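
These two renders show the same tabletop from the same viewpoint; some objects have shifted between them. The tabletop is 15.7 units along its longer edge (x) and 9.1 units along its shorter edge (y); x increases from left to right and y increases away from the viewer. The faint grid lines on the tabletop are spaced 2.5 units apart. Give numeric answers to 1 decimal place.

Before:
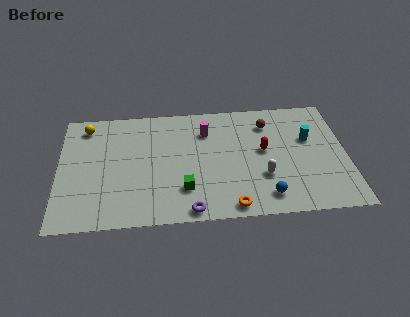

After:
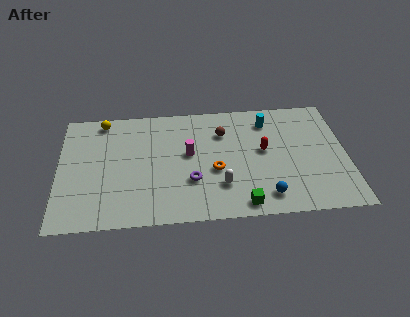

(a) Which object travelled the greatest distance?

the green cube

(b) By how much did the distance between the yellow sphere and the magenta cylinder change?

-1.1

The distance was about 6.7 in the first image and 5.6 in the second, so they moved 1.1 units closer together.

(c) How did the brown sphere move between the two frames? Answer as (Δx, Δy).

(-2.5, -0.5)

The brown sphere was at about (11.5, 7.1) and moved to about (9.0, 6.6).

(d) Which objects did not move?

the blue sphere and the red capsule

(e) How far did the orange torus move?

2.9

The orange torus was near (9.3, 0.9) before and (8.5, 3.7) after, so it travelled √(0.8² + 2.8²) ≈ 2.9 units.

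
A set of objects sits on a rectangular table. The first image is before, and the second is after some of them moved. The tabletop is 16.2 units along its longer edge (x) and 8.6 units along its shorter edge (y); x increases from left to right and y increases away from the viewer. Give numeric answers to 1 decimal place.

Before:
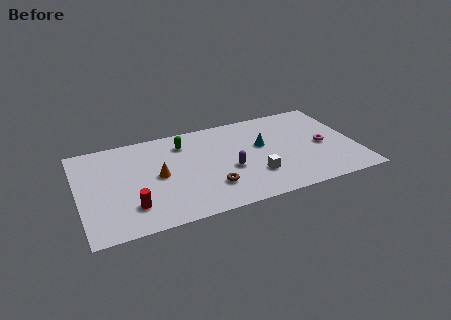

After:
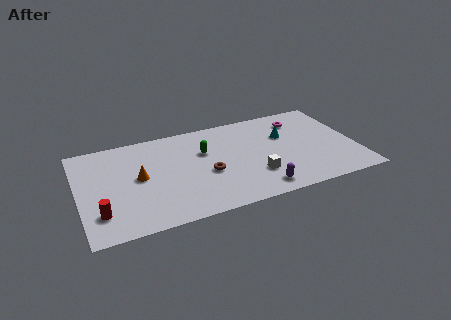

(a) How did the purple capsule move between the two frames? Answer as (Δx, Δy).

(1.5, -2.3)

From the two frames, the purple capsule sits at roughly (8.7, 3.5) before and (10.2, 1.2) after.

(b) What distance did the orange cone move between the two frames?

1.1

The orange cone was near (4.6, 4.3) before and (3.5, 4.5) after, so it travelled √(1.1² + 0.2²) ≈ 1.1 units.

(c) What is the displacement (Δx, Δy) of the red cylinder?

(-1.8, 0.0)

The red cylinder started near (2.9, 2.1) and ended near (1.1, 2.1).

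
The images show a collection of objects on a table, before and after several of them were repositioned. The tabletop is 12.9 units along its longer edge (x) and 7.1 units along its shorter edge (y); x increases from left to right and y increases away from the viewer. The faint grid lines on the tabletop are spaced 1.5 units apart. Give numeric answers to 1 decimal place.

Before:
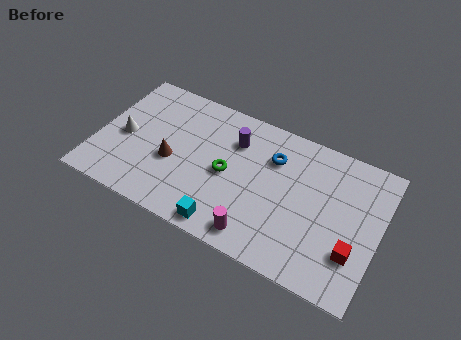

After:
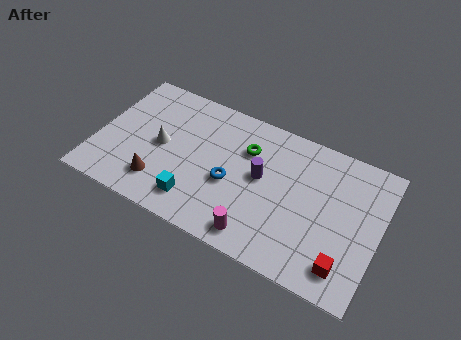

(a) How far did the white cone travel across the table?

1.7

The white cone was near (1.2, 3.3) before and (2.9, 3.5) after, so it travelled √(1.7² + 0.2²) ≈ 1.7 units.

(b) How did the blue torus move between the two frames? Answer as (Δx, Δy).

(-1.7, -2.1)

The blue torus started near (7.9, 5.1) and ended near (6.2, 3.0).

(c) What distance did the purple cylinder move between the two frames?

1.9

The purple cylinder was near (6.1, 5.2) before and (7.5, 3.9) after, so it travelled √(1.4² + 1.3²) ≈ 1.9 units.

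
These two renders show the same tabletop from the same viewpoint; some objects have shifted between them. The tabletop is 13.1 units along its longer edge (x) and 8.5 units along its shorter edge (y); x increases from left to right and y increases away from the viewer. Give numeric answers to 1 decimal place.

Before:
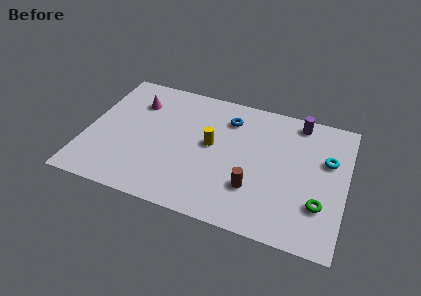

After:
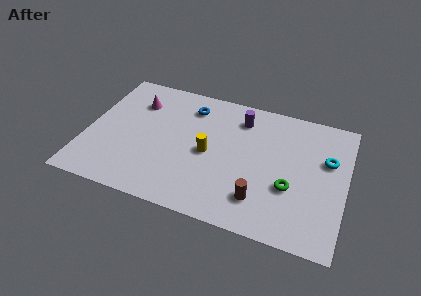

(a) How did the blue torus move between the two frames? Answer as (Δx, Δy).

(-2.0, 0.2)

The blue torus started near (7.0, 6.6) and ended near (5.0, 6.8).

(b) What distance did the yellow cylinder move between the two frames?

0.6

The yellow cylinder was near (6.3, 4.6) before and (6.2, 4.0) after, so it travelled √(0.1² + 0.6²) ≈ 0.6 units.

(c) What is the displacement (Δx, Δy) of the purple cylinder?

(-2.9, -0.7)

The purple cylinder was at about (10.5, 7.5) and moved to about (7.6, 6.8).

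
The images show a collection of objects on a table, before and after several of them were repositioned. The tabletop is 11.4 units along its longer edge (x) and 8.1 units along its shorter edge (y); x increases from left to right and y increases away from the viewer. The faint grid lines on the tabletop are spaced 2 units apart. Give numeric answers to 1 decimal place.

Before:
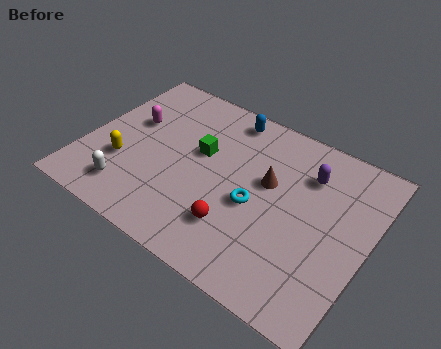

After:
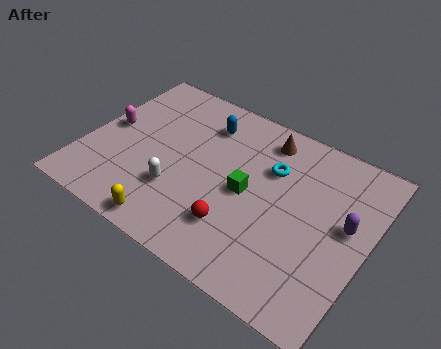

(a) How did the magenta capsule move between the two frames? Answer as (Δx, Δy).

(-0.8, -0.7)

From the two frames, the magenta capsule sits at roughly (1.6, 4.9) before and (0.8, 4.2) after.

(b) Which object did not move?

the red sphere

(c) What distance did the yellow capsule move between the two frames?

3.1

The yellow capsule was near (1.7, 2.7) before and (4.1, 0.8) after, so it travelled √(2.4² + 1.9²) ≈ 3.1 units.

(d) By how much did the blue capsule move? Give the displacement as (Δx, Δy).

(-0.8, -0.8)

From the two frames, the blue capsule sits at roughly (5.2, 7.1) before and (4.4, 6.3) after.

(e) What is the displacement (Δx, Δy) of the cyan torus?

(0.3, 2.0)

The cyan torus started near (7.0, 3.5) and ended near (7.3, 5.5).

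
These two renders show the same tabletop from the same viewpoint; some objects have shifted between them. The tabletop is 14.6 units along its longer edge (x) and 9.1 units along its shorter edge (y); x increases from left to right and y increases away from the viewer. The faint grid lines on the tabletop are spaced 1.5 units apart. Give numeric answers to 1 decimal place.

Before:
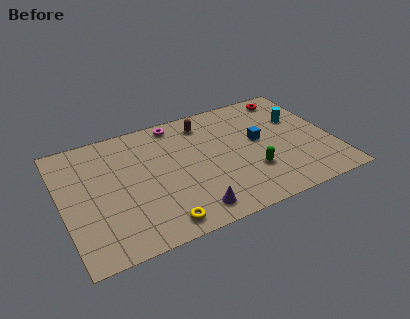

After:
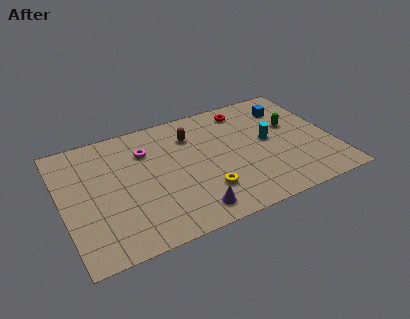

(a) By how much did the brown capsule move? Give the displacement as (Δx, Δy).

(-0.8, -0.7)

The brown capsule started near (8.0, 7.5) and ended near (7.2, 6.8).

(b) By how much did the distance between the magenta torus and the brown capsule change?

+0.9

The distance was about 1.6 in the first image and 2.5 in the second, so they moved 0.9 units further apart.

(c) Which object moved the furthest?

the green capsule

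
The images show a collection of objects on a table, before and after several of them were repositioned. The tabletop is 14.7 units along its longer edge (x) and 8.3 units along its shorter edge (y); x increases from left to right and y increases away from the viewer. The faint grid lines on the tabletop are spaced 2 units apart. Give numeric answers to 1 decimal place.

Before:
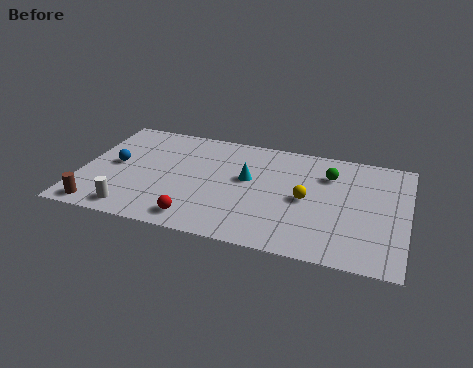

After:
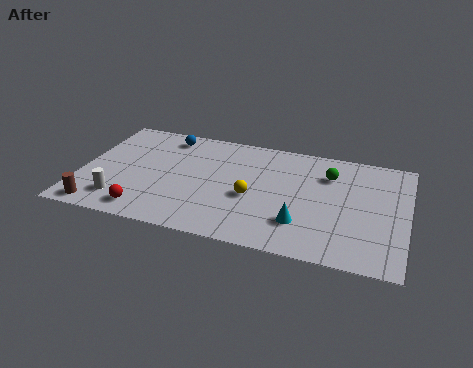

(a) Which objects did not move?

the green sphere and the brown cylinder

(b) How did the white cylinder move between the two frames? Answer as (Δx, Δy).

(-0.6, 0.6)

From the two frames, the white cylinder sits at roughly (2.6, 1.1) before and (2.0, 1.7) after.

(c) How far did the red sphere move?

2.3

The red sphere moved from about (5.5, 1.2) to (3.2, 1.2), a distance of √(2.3² + 0.0²) ≈ 2.3.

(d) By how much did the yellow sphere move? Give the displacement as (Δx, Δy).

(-2.4, -0.5)

From the two frames, the yellow sphere sits at roughly (10.2, 4.0) before and (7.8, 3.5) after.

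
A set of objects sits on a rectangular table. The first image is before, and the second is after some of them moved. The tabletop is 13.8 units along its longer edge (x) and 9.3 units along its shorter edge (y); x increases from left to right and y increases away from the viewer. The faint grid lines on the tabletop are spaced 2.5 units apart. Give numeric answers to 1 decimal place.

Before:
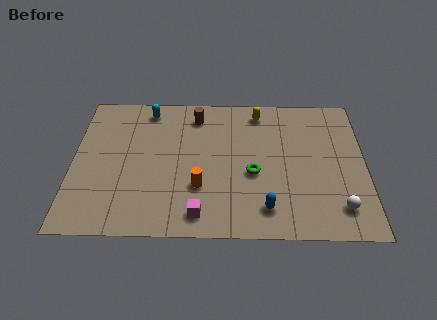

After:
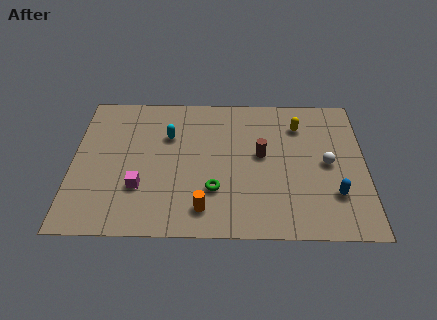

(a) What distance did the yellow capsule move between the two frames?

2.1

The yellow capsule moved from about (8.8, 8.0) to (10.7, 7.1), a distance of √(1.9² + 0.9²) ≈ 2.1.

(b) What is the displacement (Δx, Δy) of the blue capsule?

(3.2, 0.9)

From the two frames, the blue capsule sits at roughly (9.1, 1.7) before and (12.3, 2.6) after.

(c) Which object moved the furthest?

the brown cylinder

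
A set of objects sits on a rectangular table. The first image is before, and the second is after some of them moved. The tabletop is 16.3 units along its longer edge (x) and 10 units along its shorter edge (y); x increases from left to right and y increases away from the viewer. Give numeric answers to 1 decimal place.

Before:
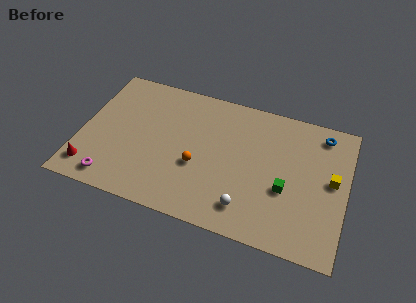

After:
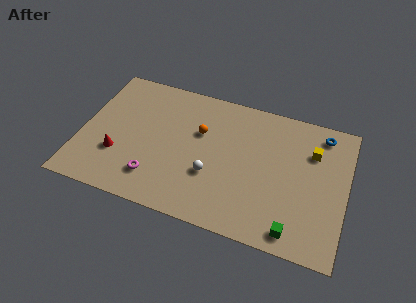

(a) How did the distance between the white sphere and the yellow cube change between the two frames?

+0.9

The distance was about 6.0 in the first image and 6.9 in the second, so they moved 0.9 units further apart.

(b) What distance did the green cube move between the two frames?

2.8

From (12.7, 3.9) to (13.4, 1.2), the green cube covered √(0.7² + 2.7²) ≈ 2.8 units.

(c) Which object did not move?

the blue torus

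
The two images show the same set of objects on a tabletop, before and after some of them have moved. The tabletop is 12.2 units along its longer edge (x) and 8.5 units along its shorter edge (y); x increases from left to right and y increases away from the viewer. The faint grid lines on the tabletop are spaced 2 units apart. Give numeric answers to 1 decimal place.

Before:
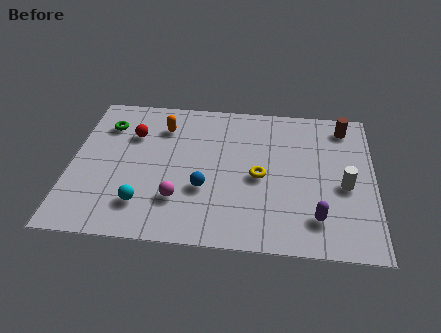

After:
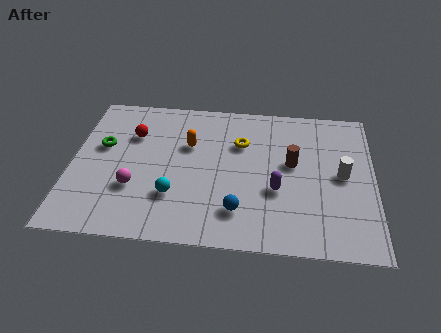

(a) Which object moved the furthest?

the brown cylinder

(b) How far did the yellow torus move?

2.1

The yellow torus moved from about (7.6, 3.9) to (6.8, 5.8), a distance of √(0.8² + 1.9²) ≈ 2.1.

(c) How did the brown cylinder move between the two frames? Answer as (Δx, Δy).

(-2.1, -2.4)

The brown cylinder was at about (11.0, 7.2) and moved to about (8.9, 4.8).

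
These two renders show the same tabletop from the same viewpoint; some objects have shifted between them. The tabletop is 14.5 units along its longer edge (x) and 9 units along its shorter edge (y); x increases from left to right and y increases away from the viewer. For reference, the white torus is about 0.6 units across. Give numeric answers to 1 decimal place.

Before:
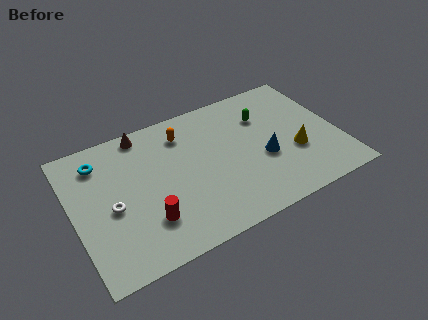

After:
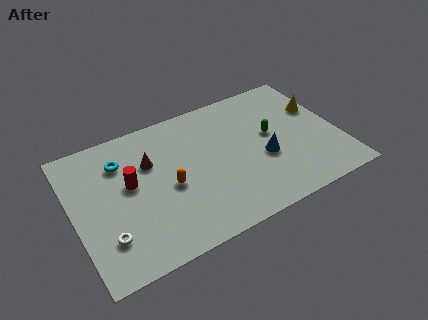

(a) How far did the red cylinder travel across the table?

2.8

The red cylinder moved from about (3.7, 2.4) to (3.1, 5.1), a distance of √(0.6² + 2.7²) ≈ 2.8.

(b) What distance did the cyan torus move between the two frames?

1.2

From (1.7, 7.2) to (2.8, 6.7), the cyan torus covered √(1.1² + 0.5²) ≈ 1.2 units.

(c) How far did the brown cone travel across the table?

2.1

The brown cone moved from about (4.2, 8.1) to (4.3, 6.0), a distance of √(0.1² + 2.1²) ≈ 2.1.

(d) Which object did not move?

the blue cone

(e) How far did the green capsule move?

1.4

The green capsule was near (10.7, 6.4) before and (10.9, 5.0) after, so it travelled √(0.2² + 1.4²) ≈ 1.4 units.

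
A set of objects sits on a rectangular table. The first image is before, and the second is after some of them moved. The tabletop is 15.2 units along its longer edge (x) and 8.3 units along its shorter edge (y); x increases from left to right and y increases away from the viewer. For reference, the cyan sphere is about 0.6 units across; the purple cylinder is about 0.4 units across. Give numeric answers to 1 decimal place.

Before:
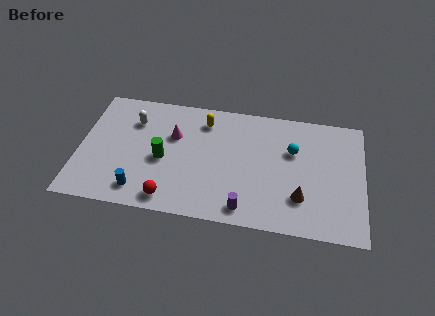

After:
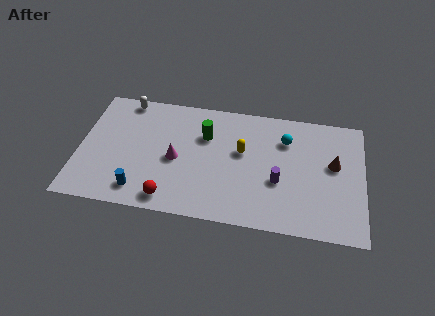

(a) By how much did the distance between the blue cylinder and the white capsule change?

+1.5

Before: roughly 4.7 units apart; after: 6.2. That's 1.5 units further apart.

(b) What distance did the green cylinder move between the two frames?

3.0

The green cylinder moved from about (4.5, 3.7) to (6.7, 5.7), a distance of √(2.2² + 2.0²) ≈ 3.0.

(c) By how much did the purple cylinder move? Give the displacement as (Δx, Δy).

(1.7, 2.1)

The purple cylinder was at about (9.0, 1.1) and moved to about (10.7, 3.2).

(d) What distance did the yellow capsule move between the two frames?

2.8

The yellow capsule was near (6.6, 6.7) before and (8.7, 4.9) after, so it travelled √(2.1² + 1.8²) ≈ 2.8 units.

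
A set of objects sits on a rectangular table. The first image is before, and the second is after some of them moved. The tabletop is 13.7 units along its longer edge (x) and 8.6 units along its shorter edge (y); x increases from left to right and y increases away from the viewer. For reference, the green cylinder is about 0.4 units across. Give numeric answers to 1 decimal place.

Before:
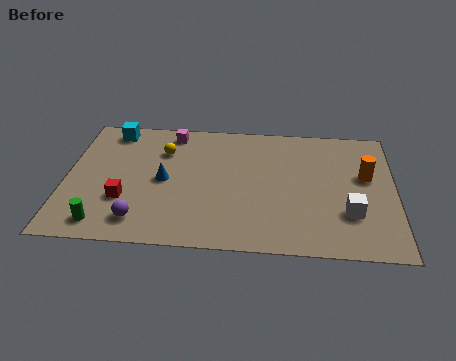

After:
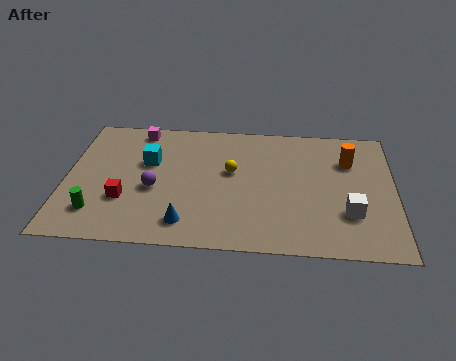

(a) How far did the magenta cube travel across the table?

1.4

The magenta cube was near (4.3, 7.5) before and (2.9, 7.6) after, so it travelled √(1.4² + 0.1²) ≈ 1.4 units.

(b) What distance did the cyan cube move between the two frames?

2.6

The cyan cube moved from about (1.8, 7.5) to (3.4, 5.4), a distance of √(1.6² + 2.1²) ≈ 2.6.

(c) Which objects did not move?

the white cube and the red cube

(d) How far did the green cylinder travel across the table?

0.8

From (1.7, 1.2) to (1.4, 1.9), the green cylinder covered √(0.3² + 0.7²) ≈ 0.8 units.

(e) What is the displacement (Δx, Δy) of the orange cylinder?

(-0.7, 1.0)

The orange cylinder started near (12.5, 5.1) and ended near (11.8, 6.1).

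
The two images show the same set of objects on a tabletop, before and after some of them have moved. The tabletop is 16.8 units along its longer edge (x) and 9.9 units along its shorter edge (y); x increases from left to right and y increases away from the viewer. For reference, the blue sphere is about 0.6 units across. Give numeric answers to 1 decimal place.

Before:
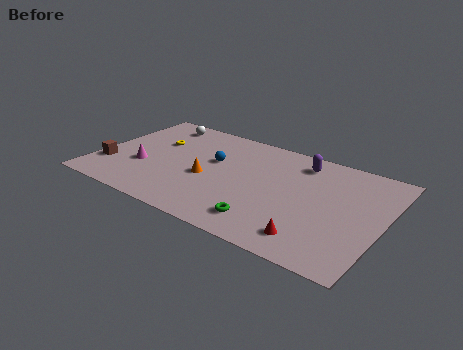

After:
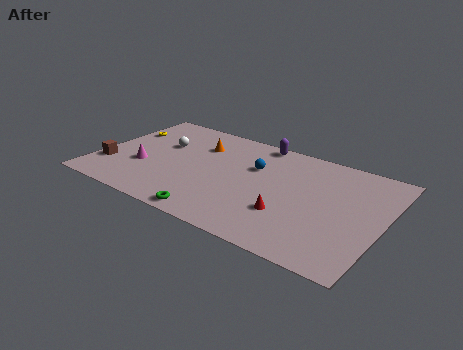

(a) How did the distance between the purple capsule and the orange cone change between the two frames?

-2.6

Before: roughly 6.4 units apart; after: 3.8. That's 2.6 units closer together.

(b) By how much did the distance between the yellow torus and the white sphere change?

+0.4

The distance was about 2.1 in the first image and 2.5 in the second, so they moved 0.4 units further apart.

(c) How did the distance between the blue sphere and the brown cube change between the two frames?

+2.4

They were about 6.6 units apart before and 9.0 after — 2.4 units further apart.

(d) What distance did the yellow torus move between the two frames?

2.1

The yellow torus was near (3.1, 6.4) before and (1.0, 6.8) after, so it travelled √(2.1² + 0.4²) ≈ 2.1 units.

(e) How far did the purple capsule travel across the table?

2.8

The purple capsule was near (11.6, 8.2) before and (8.9, 9.1) after, so it travelled √(2.7² + 0.9²) ≈ 2.8 units.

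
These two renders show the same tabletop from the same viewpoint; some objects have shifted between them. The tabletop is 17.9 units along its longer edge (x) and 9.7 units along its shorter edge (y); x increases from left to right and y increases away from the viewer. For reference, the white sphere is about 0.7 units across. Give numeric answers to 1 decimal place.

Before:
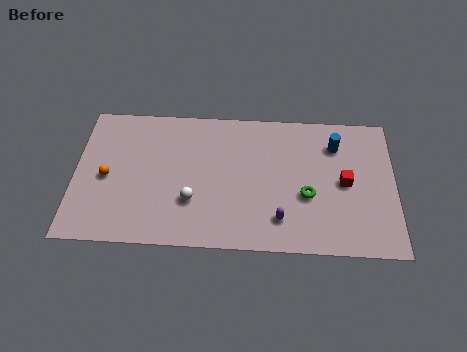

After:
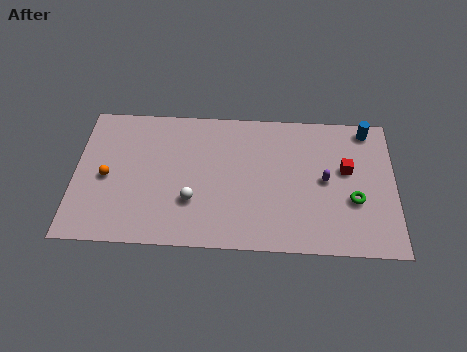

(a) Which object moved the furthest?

the purple capsule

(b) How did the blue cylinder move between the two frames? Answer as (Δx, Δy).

(1.8, 1.2)

From the two frames, the blue cylinder sits at roughly (14.6, 7.4) before and (16.4, 8.6) after.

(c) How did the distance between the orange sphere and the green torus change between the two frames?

+2.6

The distance was about 11.2 in the first image and 13.8 in the second, so they moved 2.6 units further apart.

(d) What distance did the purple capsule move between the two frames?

3.8

The purple capsule was near (11.5, 2.1) before and (14.0, 4.9) after, so it travelled √(2.5² + 2.8²) ≈ 3.8 units.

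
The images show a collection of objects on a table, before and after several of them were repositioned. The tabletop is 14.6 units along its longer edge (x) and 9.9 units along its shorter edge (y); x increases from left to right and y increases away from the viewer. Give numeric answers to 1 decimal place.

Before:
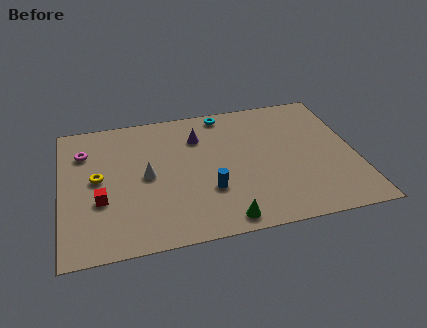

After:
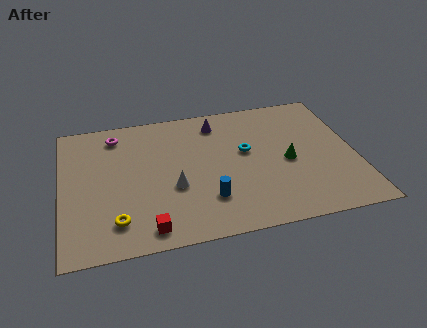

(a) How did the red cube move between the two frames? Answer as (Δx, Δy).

(2.2, -2.4)

The red cube was at about (1.9, 3.6) and moved to about (4.1, 1.2).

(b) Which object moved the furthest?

the green cone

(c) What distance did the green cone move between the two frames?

4.9

The green cone moved from about (7.8, 1.0) to (11.2, 4.5), a distance of √(3.4² + 3.5²) ≈ 4.9.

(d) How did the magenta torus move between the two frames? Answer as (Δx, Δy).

(1.6, 1.0)

The magenta torus started near (1.2, 7.3) and ended near (2.8, 8.3).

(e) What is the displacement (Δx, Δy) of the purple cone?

(1.0, 0.9)

The purple cone was at about (6.9, 7.3) and moved to about (7.9, 8.2).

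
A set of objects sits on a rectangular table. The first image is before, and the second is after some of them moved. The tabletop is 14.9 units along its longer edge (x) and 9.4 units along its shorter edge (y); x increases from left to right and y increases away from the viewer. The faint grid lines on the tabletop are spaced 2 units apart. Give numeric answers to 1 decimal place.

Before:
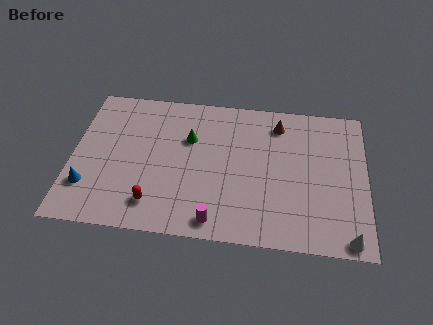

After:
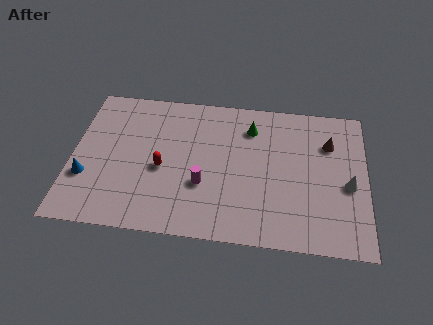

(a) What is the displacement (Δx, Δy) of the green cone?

(3.1, 1.1)

From the two frames, the green cone sits at roughly (5.9, 6.2) before and (9.0, 7.3) after.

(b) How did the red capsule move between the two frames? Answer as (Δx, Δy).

(0.3, 2.3)

The red capsule was at about (4.3, 1.8) and moved to about (4.6, 4.1).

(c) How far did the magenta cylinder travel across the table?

2.3

From (7.4, 1.1) to (6.7, 3.3), the magenta cylinder covered √(0.7² + 2.2²) ≈ 2.3 units.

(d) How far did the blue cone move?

0.6

From (0.9, 2.5) to (0.8, 3.1), the blue cone covered √(0.1² + 0.6²) ≈ 0.6 units.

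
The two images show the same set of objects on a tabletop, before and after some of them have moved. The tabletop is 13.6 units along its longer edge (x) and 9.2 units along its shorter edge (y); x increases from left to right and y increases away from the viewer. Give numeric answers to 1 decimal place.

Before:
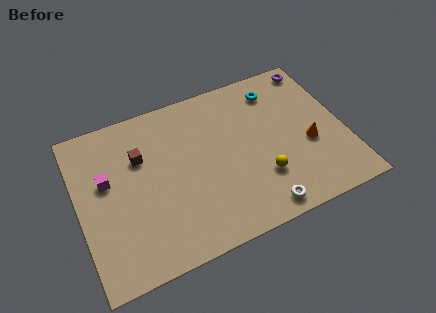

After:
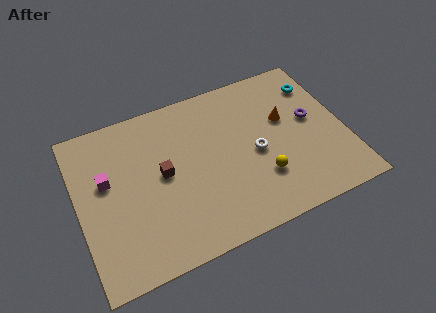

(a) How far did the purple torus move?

3.2

The purple torus was near (12.7, 8.2) before and (12.0, 5.1) after, so it travelled √(0.7² + 3.1²) ≈ 3.2 units.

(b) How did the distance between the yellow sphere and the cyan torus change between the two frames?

+0.6

They were about 5.0 units apart before and 5.6 after — 0.6 units further apart.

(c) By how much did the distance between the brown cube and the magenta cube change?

+1.0

They were about 1.9 units apart before and 2.9 after — 1.0 units further apart.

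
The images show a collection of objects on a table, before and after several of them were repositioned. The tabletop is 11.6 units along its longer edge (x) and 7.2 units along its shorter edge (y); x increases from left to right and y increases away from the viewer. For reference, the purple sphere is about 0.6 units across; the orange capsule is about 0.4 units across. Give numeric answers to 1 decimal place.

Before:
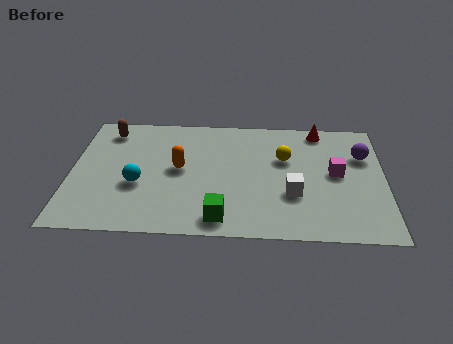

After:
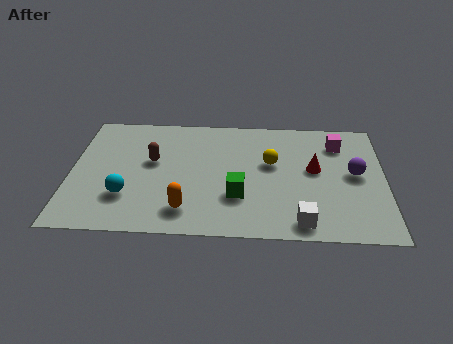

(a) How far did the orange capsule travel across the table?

2.4

From (4.0, 3.8) to (4.3, 1.4), the orange capsule covered √(0.3² + 2.4²) ≈ 2.4 units.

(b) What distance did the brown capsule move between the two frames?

2.5

The brown capsule moved from about (1.3, 6.0) to (3.0, 4.2), a distance of √(1.7² + 1.8²) ≈ 2.5.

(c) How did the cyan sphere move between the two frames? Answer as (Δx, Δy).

(-0.4, -0.7)

From the two frames, the cyan sphere sits at roughly (2.5, 2.8) before and (2.1, 2.1) after.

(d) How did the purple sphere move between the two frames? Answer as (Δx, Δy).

(-0.3, -1.1)

From the two frames, the purple sphere sits at roughly (10.8, 4.9) before and (10.5, 3.8) after.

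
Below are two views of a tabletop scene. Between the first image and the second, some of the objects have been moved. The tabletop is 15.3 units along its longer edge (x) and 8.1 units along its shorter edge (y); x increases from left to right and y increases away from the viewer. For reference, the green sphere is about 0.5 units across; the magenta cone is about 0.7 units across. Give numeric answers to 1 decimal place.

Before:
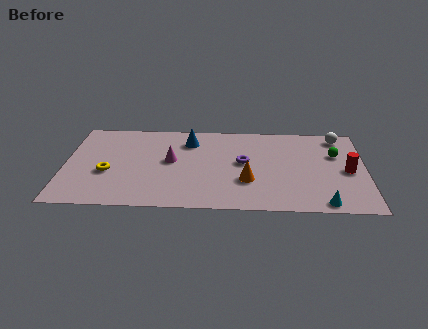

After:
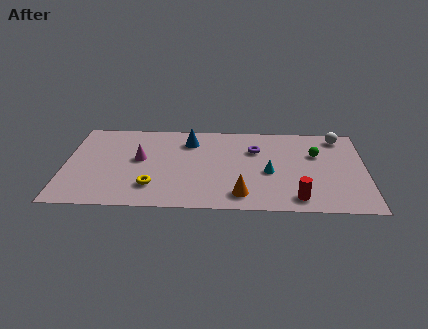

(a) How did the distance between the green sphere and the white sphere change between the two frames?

+0.4

Before: roughly 1.7 units apart; after: 2.1. That's 0.4 units further apart.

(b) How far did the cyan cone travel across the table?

3.8

From (13.1, 0.8) to (10.4, 3.5), the cyan cone covered √(2.7² + 2.7²) ≈ 3.8 units.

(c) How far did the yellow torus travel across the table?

2.6

The yellow torus was near (2.2, 3.2) before and (4.5, 2.0) after, so it travelled √(2.3² + 1.2²) ≈ 2.6 units.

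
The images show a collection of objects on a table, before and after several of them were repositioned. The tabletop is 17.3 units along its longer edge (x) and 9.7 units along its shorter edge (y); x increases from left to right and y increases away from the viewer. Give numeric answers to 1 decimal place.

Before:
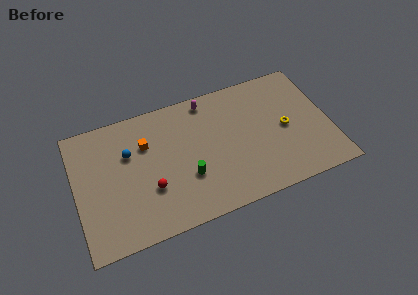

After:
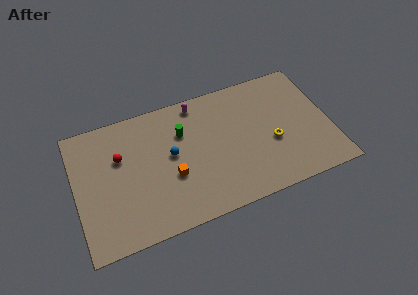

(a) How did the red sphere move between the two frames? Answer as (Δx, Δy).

(-1.8, 3.0)

From the two frames, the red sphere sits at roughly (4.9, 3.3) before and (3.1, 6.3) after.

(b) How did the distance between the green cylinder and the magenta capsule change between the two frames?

-3.4

Before: roughly 5.6 units apart; after: 2.2. That's 3.4 units closer together.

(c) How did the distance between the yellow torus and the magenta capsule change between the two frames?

+0.3

The distance was about 6.3 in the first image and 6.6 in the second, so they moved 0.3 units further apart.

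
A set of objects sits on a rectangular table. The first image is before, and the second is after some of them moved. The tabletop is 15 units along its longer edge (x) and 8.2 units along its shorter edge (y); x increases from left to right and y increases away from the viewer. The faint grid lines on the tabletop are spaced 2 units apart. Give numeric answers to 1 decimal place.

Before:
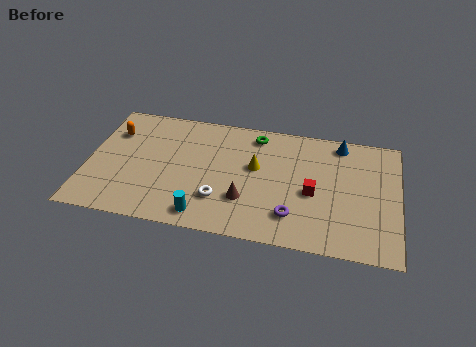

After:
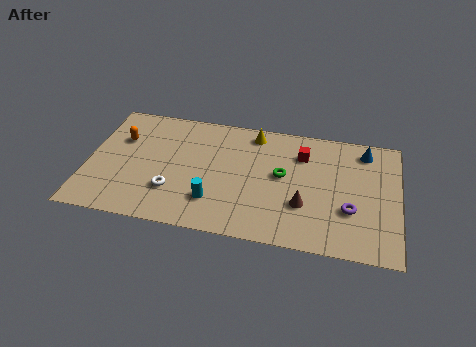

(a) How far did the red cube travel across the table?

2.6

From (10.9, 3.6) to (10.3, 6.1), the red cube covered √(0.6² + 2.5²) ≈ 2.6 units.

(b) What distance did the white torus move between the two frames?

2.3

The white torus was near (6.5, 2.3) before and (4.2, 2.4) after, so it travelled √(2.3² + 0.1²) ≈ 2.3 units.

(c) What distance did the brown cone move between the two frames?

2.8

The brown cone was near (7.7, 2.5) before and (10.5, 2.7) after, so it travelled √(2.8² + 0.2²) ≈ 2.8 units.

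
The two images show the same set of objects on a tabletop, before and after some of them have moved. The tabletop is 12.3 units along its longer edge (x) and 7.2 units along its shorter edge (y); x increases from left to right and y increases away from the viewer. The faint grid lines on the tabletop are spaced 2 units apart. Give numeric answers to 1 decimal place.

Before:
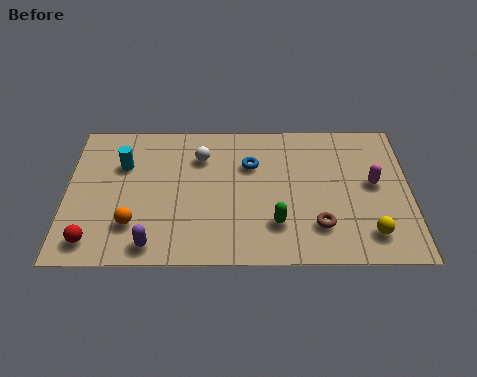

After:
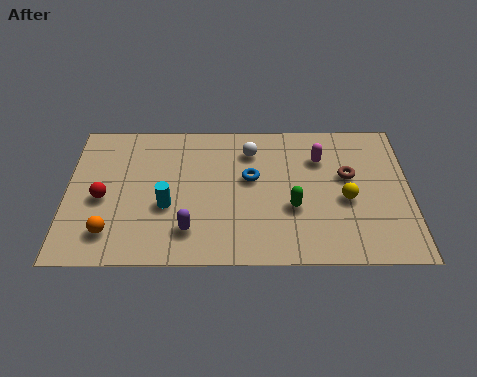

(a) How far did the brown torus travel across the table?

2.7

The brown torus moved from about (9.0, 1.8) to (10.1, 4.3), a distance of √(1.1² + 2.5²) ≈ 2.7.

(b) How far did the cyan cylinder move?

2.6

The cyan cylinder was near (2.0, 4.9) before and (3.6, 2.8) after, so it travelled √(1.6² + 2.1²) ≈ 2.6 units.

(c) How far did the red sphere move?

2.1

From (1.0, 1.1) to (1.3, 3.2), the red sphere covered √(0.3² + 2.1²) ≈ 2.1 units.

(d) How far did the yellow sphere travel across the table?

1.9

From (10.8, 1.4) to (10.0, 3.1), the yellow sphere covered √(0.8² + 1.7²) ≈ 1.9 units.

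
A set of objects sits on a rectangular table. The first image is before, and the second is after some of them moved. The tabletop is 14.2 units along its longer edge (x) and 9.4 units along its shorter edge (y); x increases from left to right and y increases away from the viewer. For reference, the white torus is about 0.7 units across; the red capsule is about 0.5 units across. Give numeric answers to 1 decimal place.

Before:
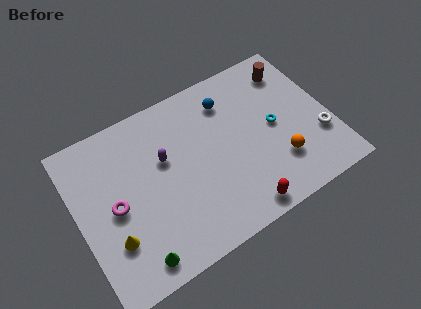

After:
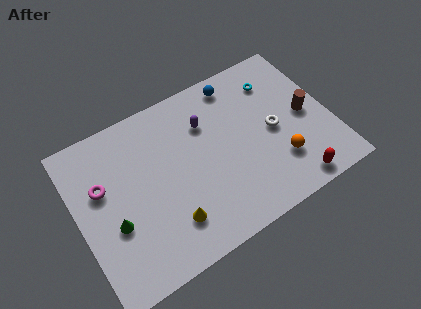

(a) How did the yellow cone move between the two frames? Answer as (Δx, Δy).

(3.1, -0.6)

From the two frames, the yellow cone sits at roughly (1.6, 2.8) before and (4.7, 2.2) after.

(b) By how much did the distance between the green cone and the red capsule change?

+4.1

The distance was about 5.9 in the first image and 10.0 in the second, so they moved 4.1 units further apart.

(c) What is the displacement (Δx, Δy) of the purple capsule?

(2.5, 0.9)

From the two frames, the purple capsule sits at roughly (5.0, 5.8) before and (7.5, 6.7) after.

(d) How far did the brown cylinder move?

3.0

The brown cylinder moved from about (12.6, 7.6) to (12.9, 4.6), a distance of √(0.3² + 3.0²) ≈ 3.0.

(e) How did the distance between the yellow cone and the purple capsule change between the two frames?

+0.8

The distance was about 4.5 in the first image and 5.3 in the second, so they moved 0.8 units further apart.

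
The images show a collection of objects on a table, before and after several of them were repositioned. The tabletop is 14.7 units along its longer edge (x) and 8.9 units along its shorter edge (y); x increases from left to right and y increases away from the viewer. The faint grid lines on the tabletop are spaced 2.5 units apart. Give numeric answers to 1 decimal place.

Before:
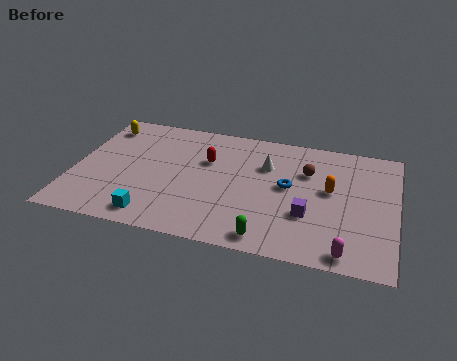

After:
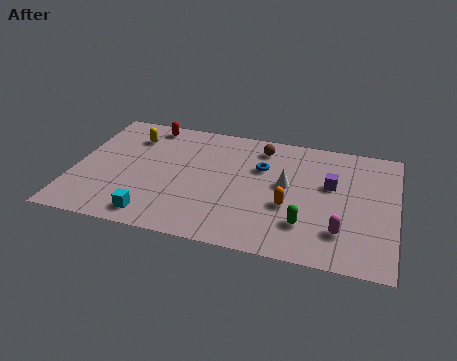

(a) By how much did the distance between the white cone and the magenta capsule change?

-2.8

They were about 6.5 units apart before and 3.7 after — 2.8 units closer together.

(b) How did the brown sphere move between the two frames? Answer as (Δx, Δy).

(-2.2, 1.3)

From the two frames, the brown sphere sits at roughly (10.6, 6.1) before and (8.4, 7.4) after.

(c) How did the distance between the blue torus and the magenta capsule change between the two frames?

+0.5

The distance was about 4.8 in the first image and 5.3 in the second, so they moved 0.5 units further apart.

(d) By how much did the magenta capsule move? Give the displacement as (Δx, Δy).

(-0.3, 1.3)

From the two frames, the magenta capsule sits at roughly (12.6, 0.9) before and (12.3, 2.2) after.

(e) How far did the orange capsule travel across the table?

2.4

From (11.7, 5.0) to (9.9, 3.4), the orange capsule covered √(1.8² + 1.6²) ≈ 2.4 units.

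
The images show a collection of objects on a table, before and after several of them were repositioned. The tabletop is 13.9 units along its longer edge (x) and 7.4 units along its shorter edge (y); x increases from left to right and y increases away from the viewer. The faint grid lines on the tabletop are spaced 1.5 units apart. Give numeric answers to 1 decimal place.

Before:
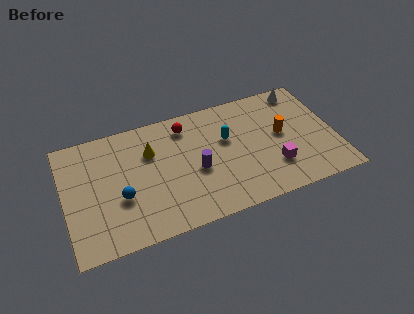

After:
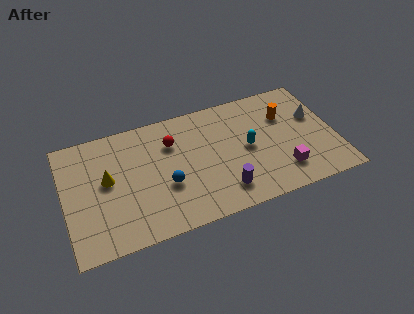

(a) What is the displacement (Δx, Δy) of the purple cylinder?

(1.2, -1.7)

The purple cylinder was at about (6.7, 3.2) and moved to about (7.9, 1.5).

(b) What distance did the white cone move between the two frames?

2.0

From (12.5, 6.5) to (13.0, 4.6), the white cone covered √(0.5² + 1.9²) ≈ 2.0 units.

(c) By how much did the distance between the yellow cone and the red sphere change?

+1.5

The distance was about 2.1 in the first image and 3.6 in the second, so they moved 1.5 units further apart.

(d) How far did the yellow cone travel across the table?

2.5

From (4.5, 5.1) to (2.2, 4.1), the yellow cone covered √(2.3² + 1.0²) ≈ 2.5 units.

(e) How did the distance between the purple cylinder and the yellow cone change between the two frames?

+3.4

They were about 2.9 units apart before and 6.3 after — 3.4 units further apart.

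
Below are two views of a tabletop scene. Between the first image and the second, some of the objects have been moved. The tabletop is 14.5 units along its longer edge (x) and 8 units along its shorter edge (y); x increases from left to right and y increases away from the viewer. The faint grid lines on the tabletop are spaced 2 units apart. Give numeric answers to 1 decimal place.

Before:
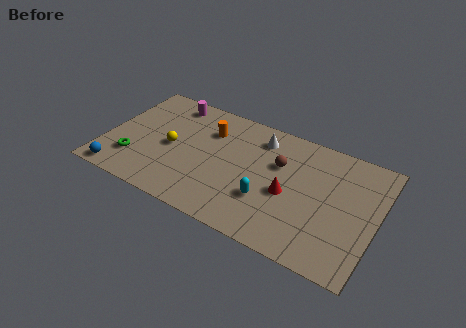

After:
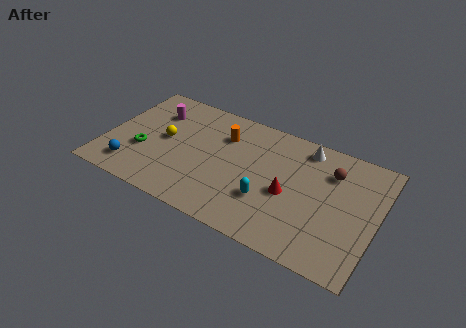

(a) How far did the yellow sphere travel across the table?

0.6

The yellow sphere was near (3.5, 3.8) before and (3.1, 4.2) after, so it travelled √(0.4² + 0.4²) ≈ 0.6 units.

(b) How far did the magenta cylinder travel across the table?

1.2

From (3.0, 6.9) to (2.3, 5.9), the magenta cylinder covered √(0.7² + 1.0²) ≈ 1.2 units.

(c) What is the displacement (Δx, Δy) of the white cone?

(2.4, 0.4)

From the two frames, the white cone sits at roughly (8.0, 6.5) before and (10.4, 6.9) after.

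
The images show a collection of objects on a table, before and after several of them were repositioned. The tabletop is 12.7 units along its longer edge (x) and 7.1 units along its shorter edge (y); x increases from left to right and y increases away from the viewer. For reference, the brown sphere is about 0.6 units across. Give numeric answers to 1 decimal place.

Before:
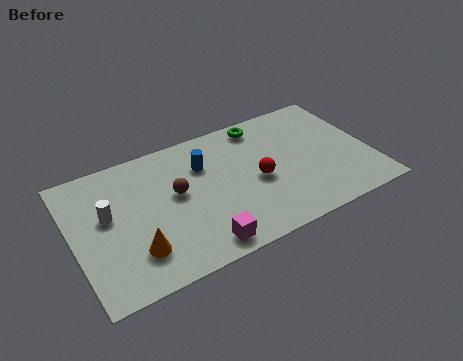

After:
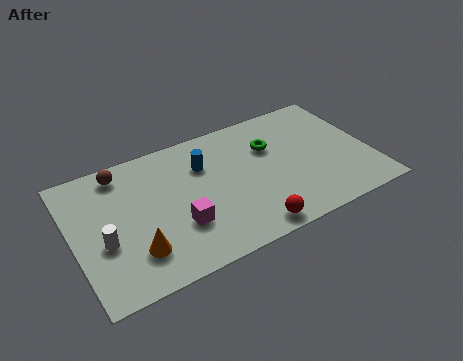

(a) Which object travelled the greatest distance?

the brown sphere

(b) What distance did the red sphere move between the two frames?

2.5

From (7.8, 3.2) to (7.1, 0.8), the red sphere covered √(0.7² + 2.4²) ≈ 2.5 units.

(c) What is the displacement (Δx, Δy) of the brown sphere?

(-2.1, 2.1)

From the two frames, the brown sphere sits at roughly (4.4, 4.0) before and (2.3, 6.1) after.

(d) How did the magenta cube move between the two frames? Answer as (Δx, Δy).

(-0.7, 1.4)

From the two frames, the magenta cube sits at roughly (5.0, 0.9) before and (4.3, 2.3) after.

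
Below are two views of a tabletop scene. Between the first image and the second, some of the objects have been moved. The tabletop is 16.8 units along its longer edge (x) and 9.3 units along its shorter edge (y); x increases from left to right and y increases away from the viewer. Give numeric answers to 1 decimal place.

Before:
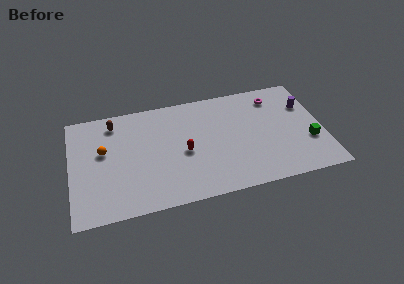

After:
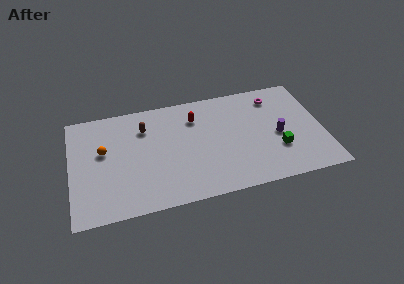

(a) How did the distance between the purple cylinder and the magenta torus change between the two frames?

+1.1

The distance was about 2.3 in the first image and 3.4 in the second, so they moved 1.1 units further apart.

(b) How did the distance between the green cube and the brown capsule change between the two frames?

-4.1

The distance was about 13.6 in the first image and 9.5 in the second, so they moved 4.1 units closer together.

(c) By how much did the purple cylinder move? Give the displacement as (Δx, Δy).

(-2.0, -2.2)

The purple cylinder started near (15.8, 6.4) and ended near (13.8, 4.2).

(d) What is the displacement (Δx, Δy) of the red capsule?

(0.9, 2.8)

The red capsule started near (7.5, 4.2) and ended near (8.4, 7.0).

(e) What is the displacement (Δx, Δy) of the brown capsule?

(2.0, -0.9)

The brown capsule started near (3.0, 7.8) and ended near (5.0, 6.9).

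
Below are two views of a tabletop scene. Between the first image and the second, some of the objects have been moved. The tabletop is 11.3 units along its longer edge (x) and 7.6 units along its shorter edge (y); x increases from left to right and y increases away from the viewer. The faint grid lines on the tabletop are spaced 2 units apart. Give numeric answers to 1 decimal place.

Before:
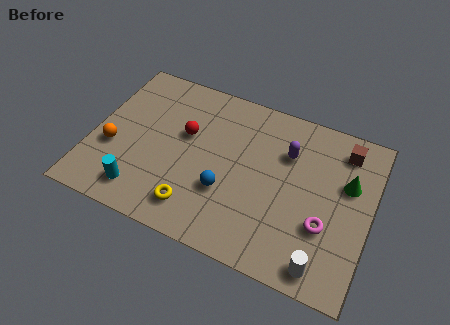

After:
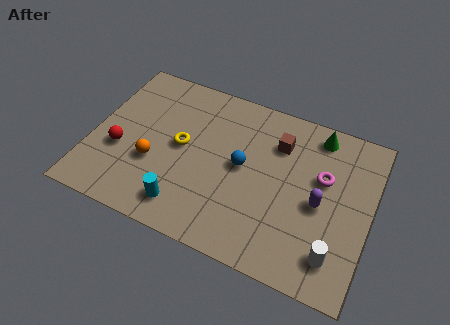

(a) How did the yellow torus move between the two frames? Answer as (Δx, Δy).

(-0.9, 2.6)

From the two frames, the yellow torus sits at roughly (4.5, 1.4) before and (3.6, 4.0) after.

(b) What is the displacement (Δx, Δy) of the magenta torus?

(-0.3, 2.1)

From the two frames, the magenta torus sits at roughly (9.6, 2.6) before and (9.3, 4.7) after.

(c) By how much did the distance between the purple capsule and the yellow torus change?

+0.6

The distance was about 5.1 in the first image and 5.7 in the second, so they moved 0.6 units further apart.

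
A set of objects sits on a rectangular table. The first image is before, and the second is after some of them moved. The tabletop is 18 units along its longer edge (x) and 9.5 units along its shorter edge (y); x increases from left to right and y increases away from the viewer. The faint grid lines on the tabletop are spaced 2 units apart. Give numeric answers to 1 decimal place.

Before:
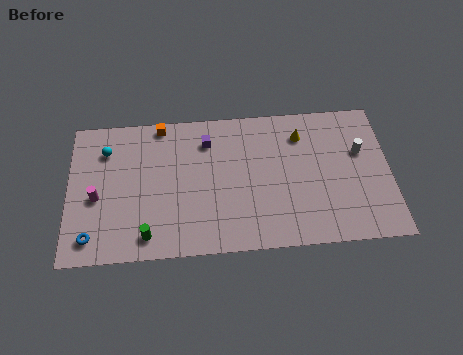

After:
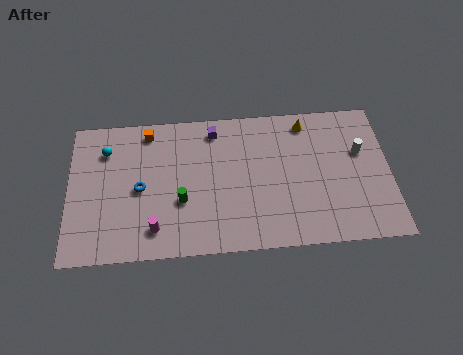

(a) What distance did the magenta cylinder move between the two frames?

3.9

From (1.6, 4.1) to (4.8, 1.8), the magenta cylinder covered √(3.2² + 2.3²) ≈ 3.9 units.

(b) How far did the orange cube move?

0.8

From (5.2, 8.7) to (4.5, 8.3), the orange cube covered √(0.7² + 0.4²) ≈ 0.8 units.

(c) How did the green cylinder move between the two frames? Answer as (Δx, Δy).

(1.9, 2.1)

The green cylinder was at about (4.4, 1.4) and moved to about (6.3, 3.5).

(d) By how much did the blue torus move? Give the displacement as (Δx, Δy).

(2.7, 3.0)

The blue torus was at about (1.3, 1.5) and moved to about (4.0, 4.5).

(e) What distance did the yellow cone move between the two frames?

0.9

The yellow cone was near (13.1, 7.4) before and (13.4, 8.2) after, so it travelled √(0.3² + 0.8²) ≈ 0.9 units.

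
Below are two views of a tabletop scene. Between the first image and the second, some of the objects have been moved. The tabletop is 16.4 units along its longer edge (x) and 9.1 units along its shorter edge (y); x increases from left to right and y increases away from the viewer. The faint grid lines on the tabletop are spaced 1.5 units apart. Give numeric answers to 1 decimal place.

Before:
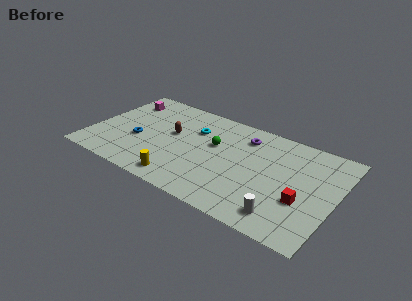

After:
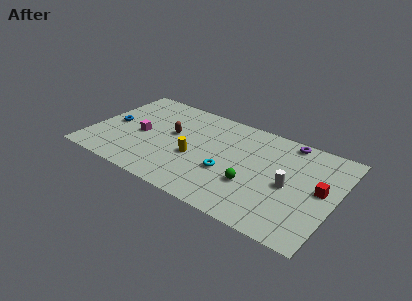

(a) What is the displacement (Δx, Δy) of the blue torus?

(-1.9, 0.8)

From the two frames, the blue torus sits at roughly (3.2, 3.6) before and (1.3, 4.4) after.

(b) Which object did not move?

the brown capsule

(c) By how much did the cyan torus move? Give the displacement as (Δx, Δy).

(2.7, -2.9)

The cyan torus started near (6.7, 6.3) and ended near (9.4, 3.4).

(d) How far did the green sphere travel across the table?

3.8

The green sphere moved from about (8.2, 5.5) to (11.1, 3.1), a distance of √(2.9² + 2.4²) ≈ 3.8.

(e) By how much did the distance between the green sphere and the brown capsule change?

+3.3

They were about 2.9 units apart before and 6.2 after — 3.3 units further apart.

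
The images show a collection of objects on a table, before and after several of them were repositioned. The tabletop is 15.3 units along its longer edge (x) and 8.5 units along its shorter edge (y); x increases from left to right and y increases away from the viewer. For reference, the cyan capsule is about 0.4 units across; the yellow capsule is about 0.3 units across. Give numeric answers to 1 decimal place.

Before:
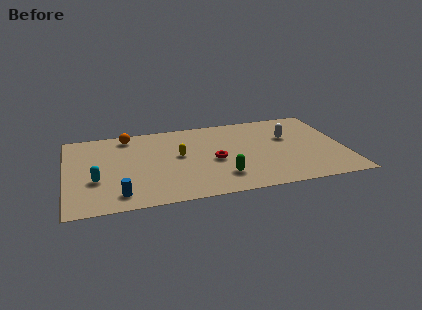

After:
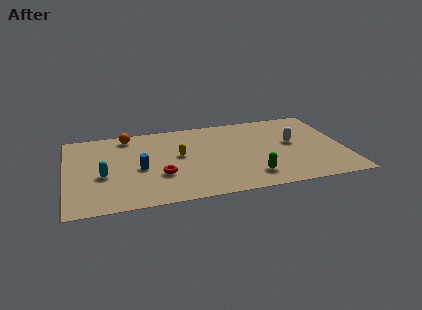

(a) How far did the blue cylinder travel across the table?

2.7

From (2.8, 1.4) to (4.0, 3.8), the blue cylinder covered √(1.2² + 2.4²) ≈ 2.7 units.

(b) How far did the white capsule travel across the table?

0.7

From (12.3, 5.4) to (12.5, 4.7), the white capsule covered √(0.2² + 0.7²) ≈ 0.7 units.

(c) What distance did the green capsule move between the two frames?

1.6

The green capsule moved from about (8.4, 2.0) to (10.0, 1.7), a distance of √(1.6² + 0.3²) ≈ 1.6.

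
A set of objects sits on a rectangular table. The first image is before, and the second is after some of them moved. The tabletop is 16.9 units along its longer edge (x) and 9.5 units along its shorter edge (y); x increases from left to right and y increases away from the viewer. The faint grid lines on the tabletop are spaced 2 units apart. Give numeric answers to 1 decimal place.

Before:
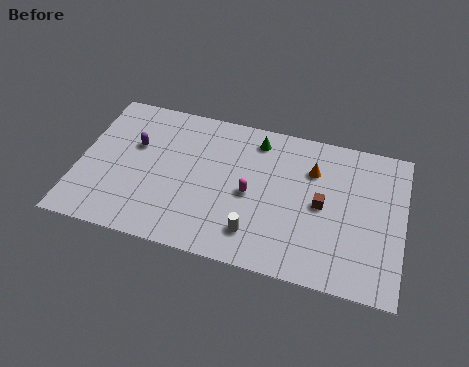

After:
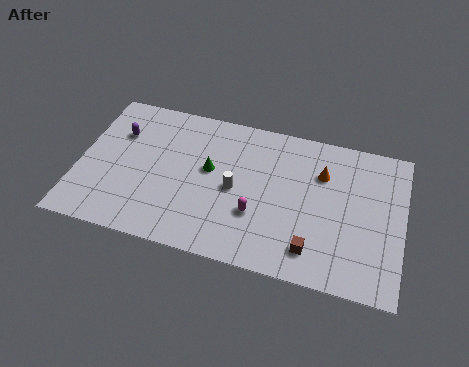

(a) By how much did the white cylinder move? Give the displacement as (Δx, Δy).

(-1.2, 2.5)

The white cylinder started near (9.4, 2.0) and ended near (8.2, 4.5).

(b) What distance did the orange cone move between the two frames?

0.5

From (12.1, 6.8) to (12.6, 6.7), the orange cone covered √(0.5² + 0.1²) ≈ 0.5 units.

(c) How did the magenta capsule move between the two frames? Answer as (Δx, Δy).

(0.4, -1.2)

The magenta capsule started near (9.0, 4.4) and ended near (9.4, 3.2).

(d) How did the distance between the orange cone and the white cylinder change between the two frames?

-0.6

They were about 5.5 units apart before and 4.9 after — 0.6 units closer together.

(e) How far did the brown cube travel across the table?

2.9

The brown cube was near (12.7, 4.7) before and (12.4, 1.8) after, so it travelled √(0.3² + 2.9²) ≈ 2.9 units.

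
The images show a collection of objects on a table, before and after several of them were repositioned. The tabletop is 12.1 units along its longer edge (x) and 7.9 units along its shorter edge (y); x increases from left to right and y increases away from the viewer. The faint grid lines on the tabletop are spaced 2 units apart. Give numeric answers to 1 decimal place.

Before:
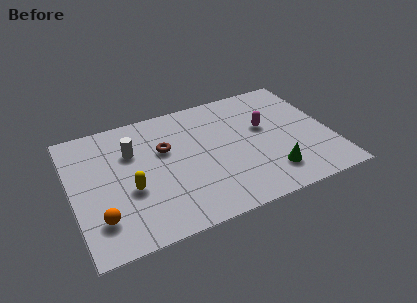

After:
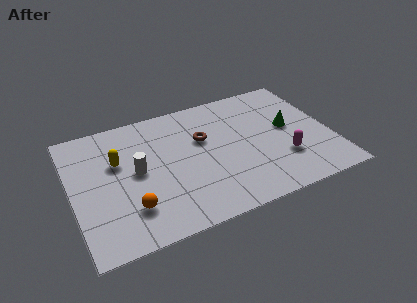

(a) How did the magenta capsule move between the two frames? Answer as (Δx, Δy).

(0.6, -2.3)

The magenta capsule started near (9.1, 4.7) and ended near (9.7, 2.4).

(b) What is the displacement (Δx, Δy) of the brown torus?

(1.8, 0.0)

The brown torus was at about (4.4, 5.0) and moved to about (6.2, 5.0).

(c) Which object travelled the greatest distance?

the green cone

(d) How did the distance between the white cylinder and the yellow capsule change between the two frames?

-1.1

Before: roughly 2.3 units apart; after: 1.2. That's 1.1 units closer together.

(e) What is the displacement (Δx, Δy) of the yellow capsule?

(-0.4, 1.9)

The yellow capsule started near (2.6, 3.1) and ended near (2.2, 5.0).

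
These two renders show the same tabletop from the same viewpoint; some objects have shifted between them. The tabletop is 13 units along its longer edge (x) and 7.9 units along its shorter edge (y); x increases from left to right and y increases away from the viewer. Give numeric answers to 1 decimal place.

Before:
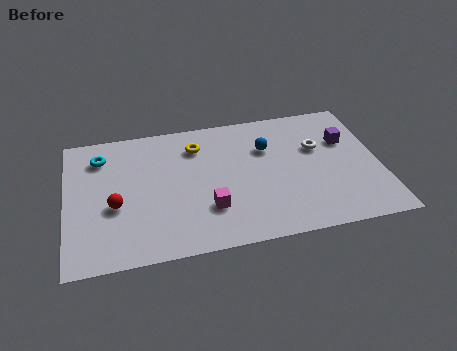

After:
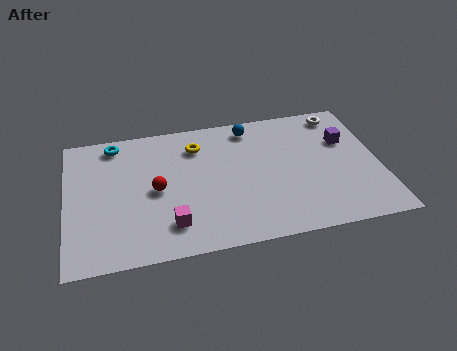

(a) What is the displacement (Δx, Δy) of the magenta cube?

(-1.6, -0.6)

The magenta cube started near (5.8, 2.3) and ended near (4.2, 1.7).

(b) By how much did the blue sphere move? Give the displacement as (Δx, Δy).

(-0.6, 1.4)

The blue sphere was at about (8.4, 5.4) and moved to about (7.8, 6.8).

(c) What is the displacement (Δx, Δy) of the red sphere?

(1.7, 0.6)

The red sphere started near (2.0, 3.2) and ended near (3.7, 3.8).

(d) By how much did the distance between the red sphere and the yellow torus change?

-1.6

Before: roughly 4.5 units apart; after: 2.9. That's 1.6 units closer together.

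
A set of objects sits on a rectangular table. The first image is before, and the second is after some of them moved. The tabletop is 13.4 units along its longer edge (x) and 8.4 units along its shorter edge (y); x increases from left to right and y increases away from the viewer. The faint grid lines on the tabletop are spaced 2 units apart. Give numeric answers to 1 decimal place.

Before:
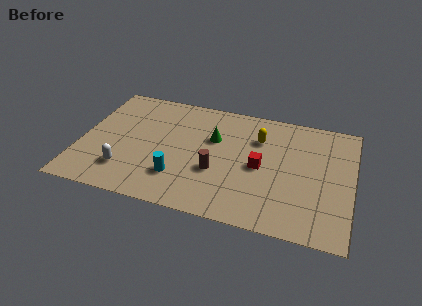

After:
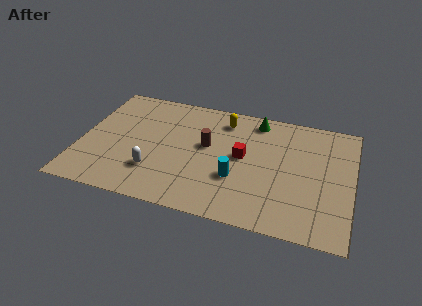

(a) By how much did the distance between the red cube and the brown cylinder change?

-0.5

Before: roughly 2.3 units apart; after: 1.8. That's 0.5 units closer together.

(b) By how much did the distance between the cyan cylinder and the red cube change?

-2.7

Before: roughly 4.3 units apart; after: 1.6. That's 2.7 units closer together.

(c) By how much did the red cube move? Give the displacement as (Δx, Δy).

(-0.9, 0.5)

The red cube was at about (8.9, 4.0) and moved to about (8.0, 4.5).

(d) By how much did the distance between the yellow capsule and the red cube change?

+0.6

The distance was about 2.0 in the first image and 2.6 in the second, so they moved 0.6 units further apart.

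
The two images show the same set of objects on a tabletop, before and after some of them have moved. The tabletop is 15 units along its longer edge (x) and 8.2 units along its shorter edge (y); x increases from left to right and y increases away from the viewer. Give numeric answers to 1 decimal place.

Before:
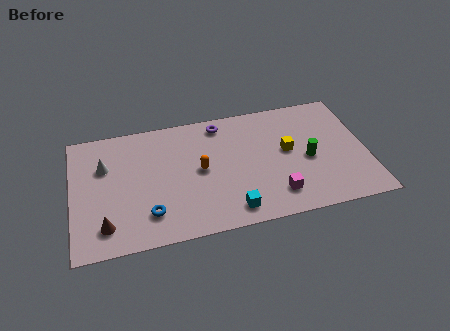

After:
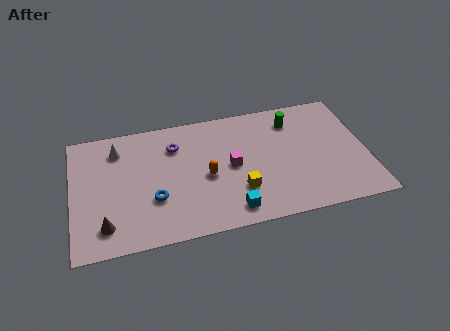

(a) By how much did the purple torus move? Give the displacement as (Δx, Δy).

(-2.4, -1.0)

From the two frames, the purple torus sits at roughly (7.7, 7.1) before and (5.3, 6.1) after.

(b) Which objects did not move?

the brown cone and the cyan cube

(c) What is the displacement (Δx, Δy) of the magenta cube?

(-2.1, 2.4)

The magenta cube was at about (10.2, 1.7) and moved to about (8.1, 4.1).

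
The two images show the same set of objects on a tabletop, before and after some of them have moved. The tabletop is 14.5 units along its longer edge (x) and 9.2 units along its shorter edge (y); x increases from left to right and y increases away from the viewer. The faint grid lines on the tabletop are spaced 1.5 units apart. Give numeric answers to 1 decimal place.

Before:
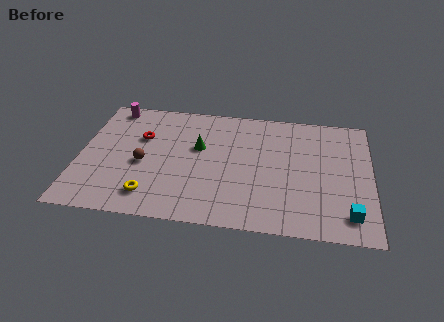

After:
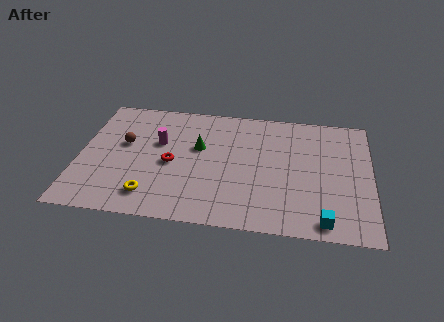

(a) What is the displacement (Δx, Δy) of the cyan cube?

(-1.2, -0.6)

The cyan cube was at about (13.4, 1.6) and moved to about (12.2, 1.0).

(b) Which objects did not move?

the green cone and the yellow torus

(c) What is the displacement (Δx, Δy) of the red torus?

(1.6, -1.8)

The red torus started near (3.0, 6.0) and ended near (4.6, 4.2).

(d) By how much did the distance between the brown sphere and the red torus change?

+0.7

The distance was about 2.0 in the first image and 2.7 in the second, so they moved 0.7 units further apart.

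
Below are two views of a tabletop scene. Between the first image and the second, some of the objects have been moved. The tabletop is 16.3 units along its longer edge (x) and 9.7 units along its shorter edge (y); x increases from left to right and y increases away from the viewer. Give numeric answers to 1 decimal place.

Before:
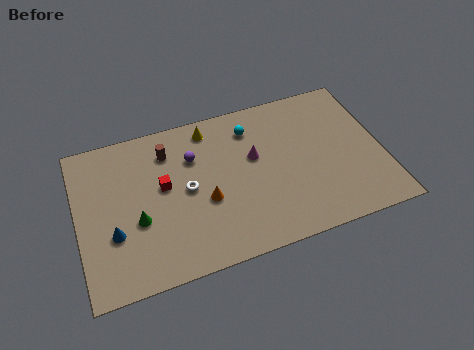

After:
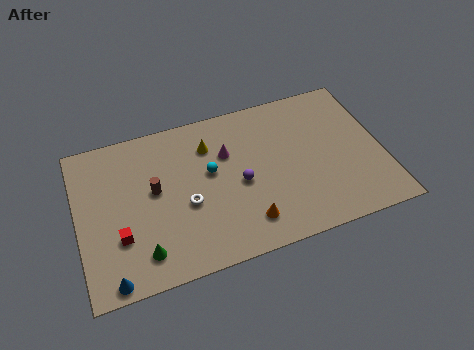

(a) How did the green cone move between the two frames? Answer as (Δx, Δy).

(0.1, -2.0)

The green cone was at about (3.1, 3.8) and moved to about (3.2, 1.8).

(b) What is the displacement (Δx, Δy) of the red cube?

(-2.5, -2.4)

From the two frames, the red cube sits at roughly (4.6, 5.5) before and (2.1, 3.1) after.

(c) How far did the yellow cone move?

1.1

The yellow cone moved from about (7.3, 8.4) to (7.2, 7.3), a distance of √(0.1² + 1.1²) ≈ 1.1.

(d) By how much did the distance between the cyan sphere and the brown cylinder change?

-1.5

The distance was about 4.5 in the first image and 3.0 in the second, so they moved 1.5 units closer together.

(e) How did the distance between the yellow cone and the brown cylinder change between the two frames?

+1.2

The distance was about 2.4 in the first image and 3.6 in the second, so they moved 1.2 units further apart.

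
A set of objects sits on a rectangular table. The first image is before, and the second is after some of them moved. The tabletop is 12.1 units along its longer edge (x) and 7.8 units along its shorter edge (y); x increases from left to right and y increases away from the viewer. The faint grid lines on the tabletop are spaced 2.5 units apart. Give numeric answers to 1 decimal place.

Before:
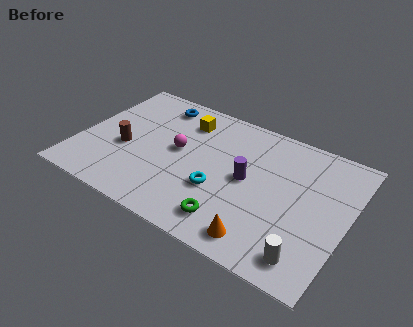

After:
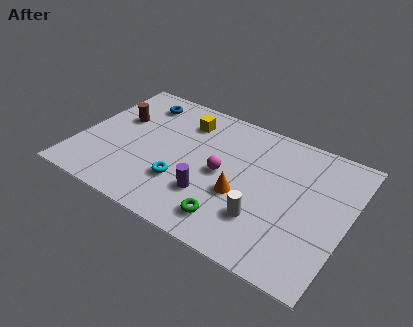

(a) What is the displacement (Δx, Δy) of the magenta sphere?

(2.1, -0.4)

The magenta sphere was at about (4.4, 4.2) and moved to about (6.5, 3.8).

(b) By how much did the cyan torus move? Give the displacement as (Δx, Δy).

(-1.6, -0.4)

The cyan torus started near (6.5, 2.8) and ended near (4.9, 2.4).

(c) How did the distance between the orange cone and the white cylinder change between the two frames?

-0.6

Before: roughly 2.0 units apart; after: 1.4. That's 0.6 units closer together.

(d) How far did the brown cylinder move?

1.8

From (2.1, 3.2) to (1.5, 4.9), the brown cylinder covered √(0.6² + 1.7²) ≈ 1.8 units.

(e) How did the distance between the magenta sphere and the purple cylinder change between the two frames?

-1.7

They were about 3.2 units apart before and 1.5 after — 1.7 units closer together.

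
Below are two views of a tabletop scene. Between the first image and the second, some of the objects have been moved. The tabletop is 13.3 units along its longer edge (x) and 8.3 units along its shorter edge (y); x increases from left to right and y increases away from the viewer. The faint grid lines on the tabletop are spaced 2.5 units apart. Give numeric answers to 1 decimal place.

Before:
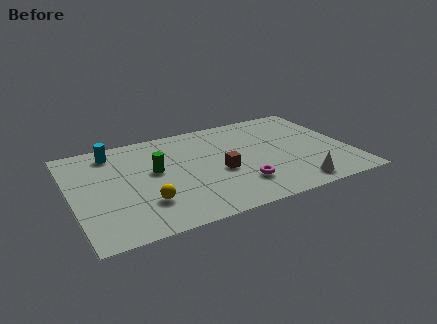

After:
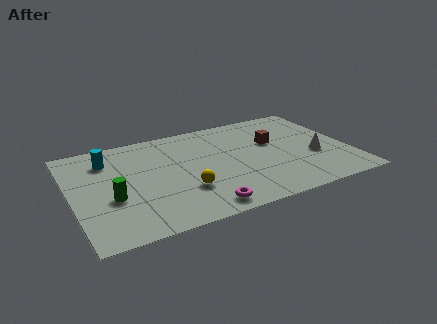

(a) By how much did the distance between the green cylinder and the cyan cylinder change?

+0.3

They were about 2.9 units apart before and 3.2 after — 0.3 units further apart.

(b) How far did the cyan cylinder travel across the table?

0.7

From (2.2, 7.0) to (1.9, 6.4), the cyan cylinder covered √(0.3² + 0.6²) ≈ 0.7 units.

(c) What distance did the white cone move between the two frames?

2.5

The white cone was near (10.3, 1.1) before and (11.6, 3.2) after, so it travelled √(1.3² + 2.1²) ≈ 2.5 units.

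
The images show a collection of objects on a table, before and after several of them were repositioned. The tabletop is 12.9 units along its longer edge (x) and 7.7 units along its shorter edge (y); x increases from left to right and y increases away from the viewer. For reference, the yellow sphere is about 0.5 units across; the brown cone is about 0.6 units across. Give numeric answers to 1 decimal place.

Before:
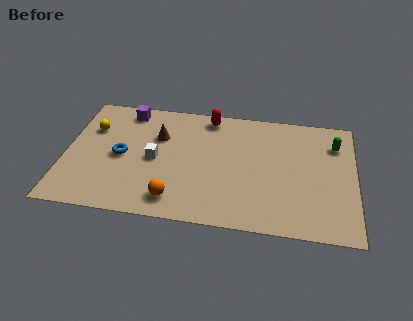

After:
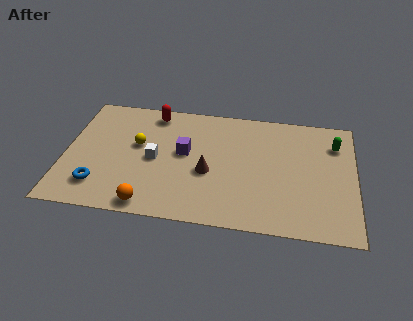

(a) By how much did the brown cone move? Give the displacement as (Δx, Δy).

(2.3, -2.0)

From the two frames, the brown cone sits at roughly (4.1, 5.2) before and (6.4, 3.2) after.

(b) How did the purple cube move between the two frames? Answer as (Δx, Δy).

(2.7, -2.4)

From the two frames, the purple cube sits at roughly (2.6, 6.7) before and (5.3, 4.3) after.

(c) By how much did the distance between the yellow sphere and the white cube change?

-2.2

The distance was about 3.3 in the first image and 1.1 in the second, so they moved 2.2 units closer together.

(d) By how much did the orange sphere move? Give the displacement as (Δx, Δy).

(-1.1, -0.5)

From the two frames, the orange sphere sits at roughly (5.0, 1.3) before and (3.9, 0.8) after.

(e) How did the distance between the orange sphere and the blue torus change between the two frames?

-1.0

They were about 3.5 units apart before and 2.5 after — 1.0 units closer together.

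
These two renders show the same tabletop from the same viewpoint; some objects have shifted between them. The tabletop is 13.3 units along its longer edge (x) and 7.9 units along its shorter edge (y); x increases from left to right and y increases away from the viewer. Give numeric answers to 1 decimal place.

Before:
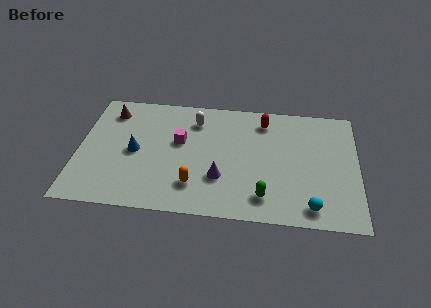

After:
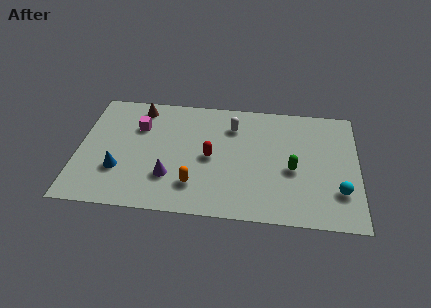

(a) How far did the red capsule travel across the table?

3.7

From (8.8, 6.5) to (6.3, 3.8), the red capsule covered √(2.5² + 2.7²) ≈ 3.7 units.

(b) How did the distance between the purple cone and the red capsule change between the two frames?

-2.1

The distance was about 4.5 in the first image and 2.4 in the second, so they moved 2.1 units closer together.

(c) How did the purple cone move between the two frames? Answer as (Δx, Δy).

(-2.4, -0.2)

The purple cone started near (6.8, 2.5) and ended near (4.4, 2.3).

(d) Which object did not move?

the orange capsule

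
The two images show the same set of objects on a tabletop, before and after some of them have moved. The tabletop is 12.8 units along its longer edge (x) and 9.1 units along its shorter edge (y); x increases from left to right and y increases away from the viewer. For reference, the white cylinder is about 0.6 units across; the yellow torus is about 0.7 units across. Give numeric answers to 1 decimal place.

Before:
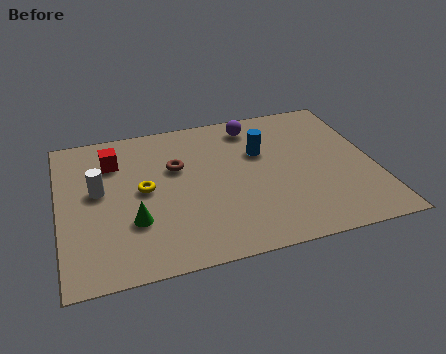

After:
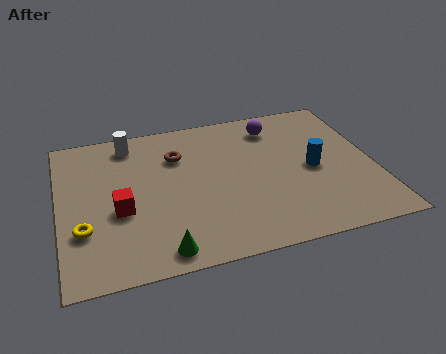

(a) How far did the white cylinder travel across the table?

3.0

The white cylinder moved from about (1.6, 5.1) to (3.0, 7.8), a distance of √(1.4² + 2.7²) ≈ 3.0.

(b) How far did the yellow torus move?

3.1

The yellow torus was near (3.4, 4.7) before and (0.9, 2.9) after, so it travelled √(2.5² + 1.8²) ≈ 3.1 units.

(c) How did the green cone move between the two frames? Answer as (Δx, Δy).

(1.0, -1.9)

The green cone started near (2.9, 2.9) and ended near (3.9, 1.0).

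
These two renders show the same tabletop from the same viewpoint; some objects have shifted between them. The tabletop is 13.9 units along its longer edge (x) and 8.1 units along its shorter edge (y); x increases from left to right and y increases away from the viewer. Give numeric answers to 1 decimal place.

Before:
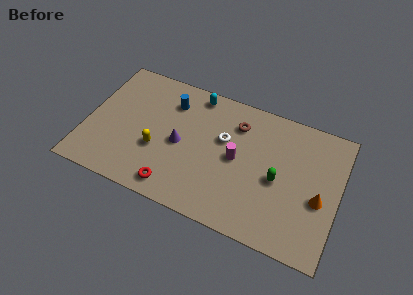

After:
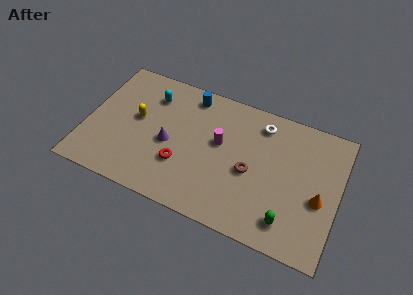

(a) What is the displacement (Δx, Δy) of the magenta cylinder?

(-1.0, 0.6)

From the two frames, the magenta cylinder sits at roughly (8.3, 4.1) before and (7.3, 4.7) after.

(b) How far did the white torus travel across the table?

2.5

From (7.5, 5.0) to (9.4, 6.7), the white torus covered √(1.9² + 1.7²) ≈ 2.5 units.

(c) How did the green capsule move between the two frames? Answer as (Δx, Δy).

(0.8, -2.2)

The green capsule started near (10.6, 3.7) and ended near (11.4, 1.5).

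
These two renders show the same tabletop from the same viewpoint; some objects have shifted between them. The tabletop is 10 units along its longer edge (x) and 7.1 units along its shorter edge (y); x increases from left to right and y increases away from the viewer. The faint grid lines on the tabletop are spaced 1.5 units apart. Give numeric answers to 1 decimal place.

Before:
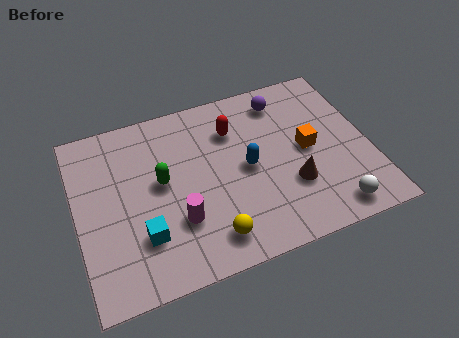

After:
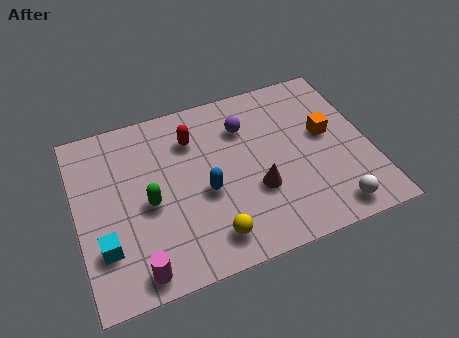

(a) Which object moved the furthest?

the magenta cylinder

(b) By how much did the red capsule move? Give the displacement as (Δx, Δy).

(-1.4, 0.1)

The red capsule started near (5.5, 5.2) and ended near (4.1, 5.3).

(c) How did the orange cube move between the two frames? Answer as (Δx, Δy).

(0.7, 0.4)

The orange cube was at about (7.9, 3.6) and moved to about (8.6, 4.0).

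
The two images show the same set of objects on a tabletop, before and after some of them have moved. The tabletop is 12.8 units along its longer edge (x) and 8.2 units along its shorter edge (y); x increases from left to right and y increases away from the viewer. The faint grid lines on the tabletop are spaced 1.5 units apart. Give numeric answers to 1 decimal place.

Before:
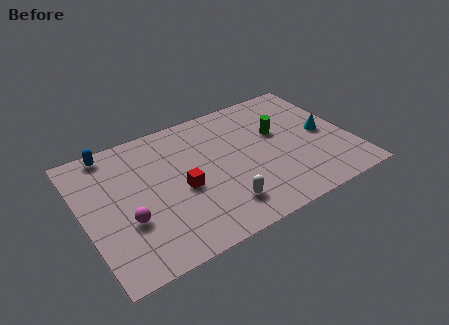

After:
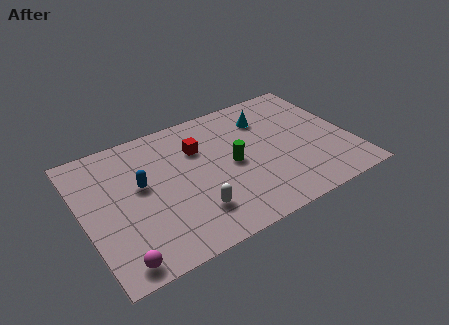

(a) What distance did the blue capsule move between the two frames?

2.9

The blue capsule was near (1.7, 7.4) before and (2.8, 4.7) after, so it travelled √(1.1² + 2.7²) ≈ 2.9 units.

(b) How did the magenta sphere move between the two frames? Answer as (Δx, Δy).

(-0.7, -2.0)

The magenta sphere started near (1.9, 2.9) and ended near (1.2, 0.9).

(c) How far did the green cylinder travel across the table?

2.6

From (9.5, 5.0) to (7.1, 4.0), the green cylinder covered √(2.4² + 1.0²) ≈ 2.6 units.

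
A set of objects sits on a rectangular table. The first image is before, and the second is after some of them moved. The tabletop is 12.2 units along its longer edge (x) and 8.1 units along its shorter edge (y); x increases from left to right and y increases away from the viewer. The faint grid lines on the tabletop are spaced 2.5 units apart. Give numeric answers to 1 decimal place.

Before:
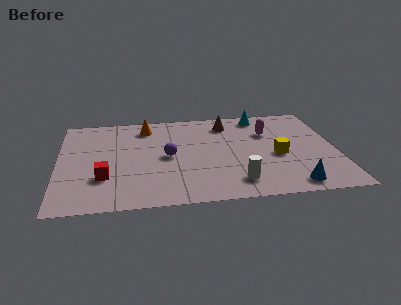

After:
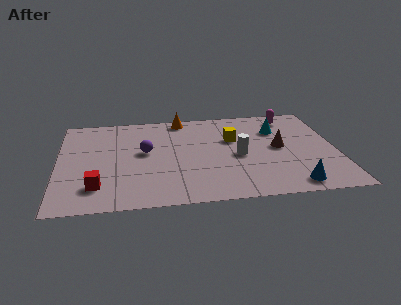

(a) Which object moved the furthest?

the brown cone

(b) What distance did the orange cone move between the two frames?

1.7

The orange cone moved from about (3.9, 6.7) to (5.5, 7.3), a distance of √(1.6² + 0.6²) ≈ 1.7.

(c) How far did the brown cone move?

3.3

The brown cone was near (7.5, 6.6) before and (9.7, 4.2) after, so it travelled √(2.2² + 2.4²) ≈ 3.3 units.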